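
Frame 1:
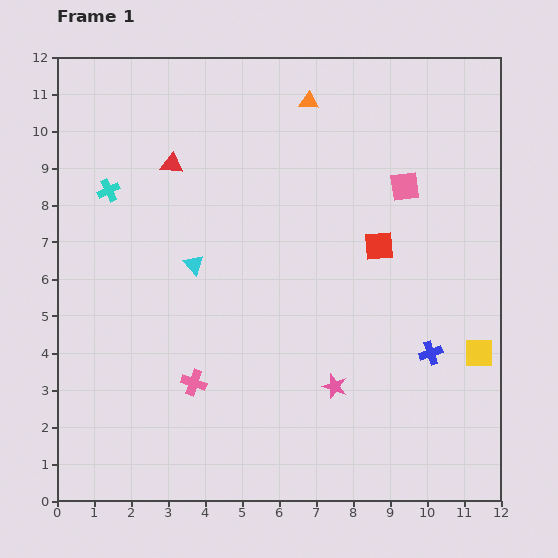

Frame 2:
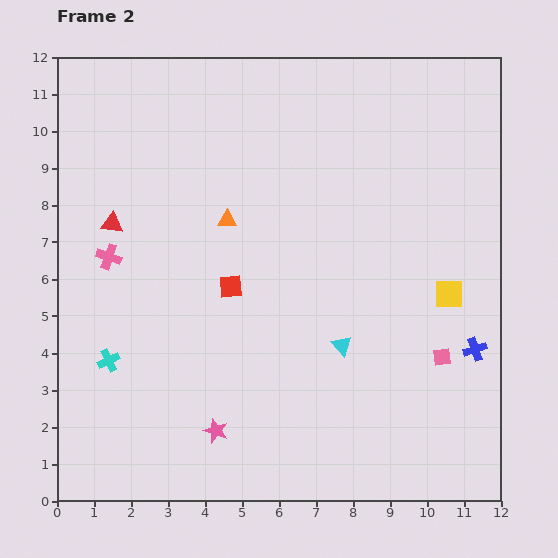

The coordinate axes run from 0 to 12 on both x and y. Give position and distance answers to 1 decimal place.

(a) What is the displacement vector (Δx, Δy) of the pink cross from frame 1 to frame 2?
(-2.3, 3.4)

The pink cross was at (3.7, 3.2) in frame 1 and (1.4, 6.6) in frame 2.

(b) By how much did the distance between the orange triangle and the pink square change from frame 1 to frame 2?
+3.4

Distance in frame 1: 3.5. Distance in frame 2: 6.9.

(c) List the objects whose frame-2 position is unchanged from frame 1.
none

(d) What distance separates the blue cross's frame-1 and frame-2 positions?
1.2

The blue cross moved from (10.1, 4.0) to (11.3, 4.1), a distance of √(1.2² + 0.1²) ≈ 1.2.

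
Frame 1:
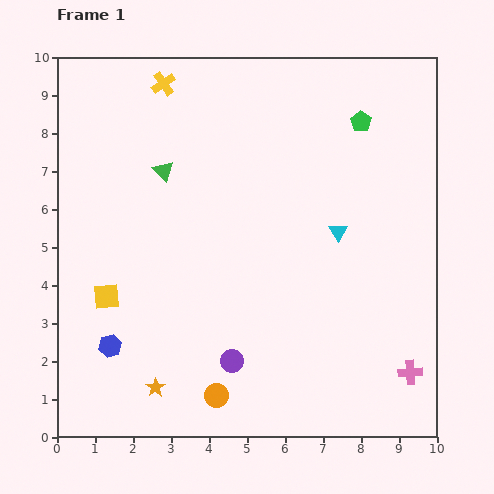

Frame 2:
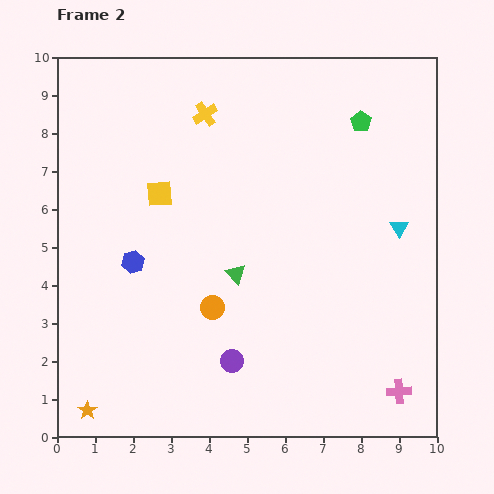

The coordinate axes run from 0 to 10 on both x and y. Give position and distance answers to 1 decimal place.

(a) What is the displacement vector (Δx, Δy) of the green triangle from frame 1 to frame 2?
(1.9, -2.7)

The green triangle was at (2.8, 7.0) in frame 1 and (4.7, 4.3) in frame 2.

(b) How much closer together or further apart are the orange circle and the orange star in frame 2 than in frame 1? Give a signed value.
+2.7

Distance in frame 1: 1.6. Distance in frame 2: 4.3.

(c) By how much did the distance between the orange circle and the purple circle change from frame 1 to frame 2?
+0.5

Distance in frame 1: 1.0. Distance in frame 2: 1.5.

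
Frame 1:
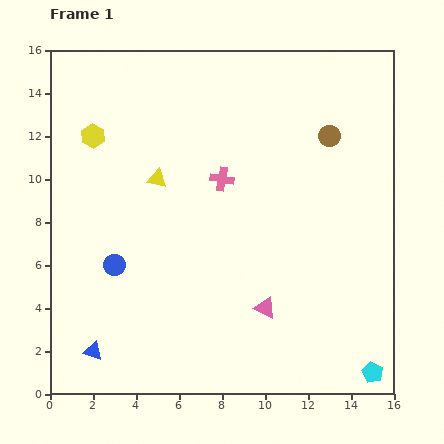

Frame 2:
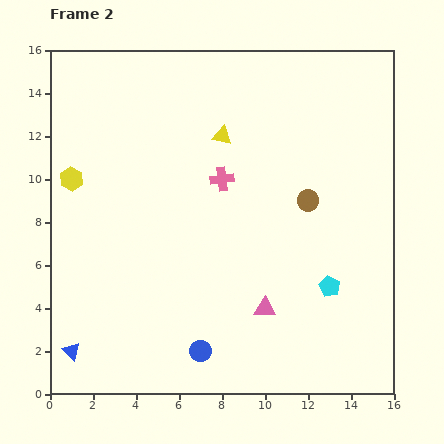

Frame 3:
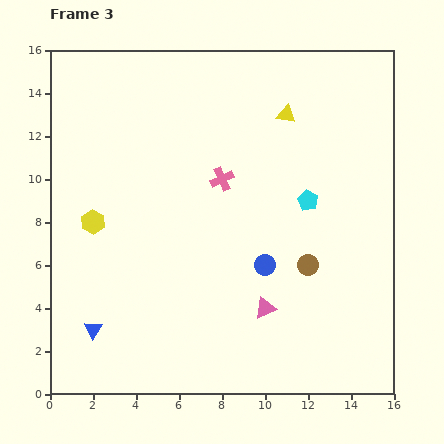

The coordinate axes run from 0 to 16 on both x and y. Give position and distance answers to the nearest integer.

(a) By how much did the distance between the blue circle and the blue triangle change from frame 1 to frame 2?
+2

Distance in frame 1: 4. Distance in frame 2: 6.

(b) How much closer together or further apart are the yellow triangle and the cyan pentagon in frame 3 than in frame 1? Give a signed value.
-9

Distance in frame 1: 13. Distance in frame 3: 4.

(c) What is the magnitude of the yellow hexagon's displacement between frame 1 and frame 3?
4

The yellow hexagon moved from (2, 12) to (2, 8), a distance of √(0² + 4²) ≈ 4.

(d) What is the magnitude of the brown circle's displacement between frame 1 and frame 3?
6

The brown circle moved from (13, 12) to (12, 6), a distance of √(1² + 6²) ≈ 6.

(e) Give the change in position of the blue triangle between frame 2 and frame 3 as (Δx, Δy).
(1, 1)

The blue triangle was at (1, 2) in frame 2 and (2, 3) in frame 3.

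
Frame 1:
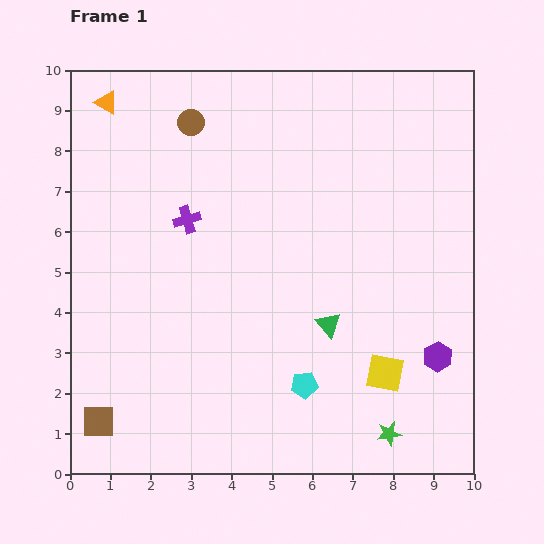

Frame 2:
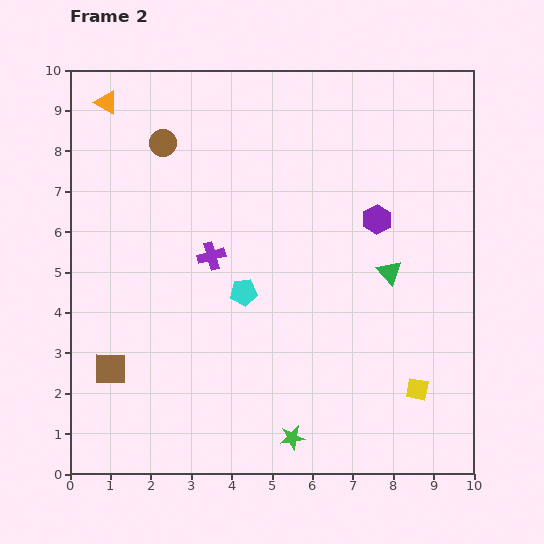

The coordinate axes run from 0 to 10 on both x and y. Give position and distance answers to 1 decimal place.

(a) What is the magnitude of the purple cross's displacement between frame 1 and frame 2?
1.1

The purple cross moved from (2.9, 6.3) to (3.5, 5.4), a distance of √(0.6² + 0.9²) ≈ 1.1.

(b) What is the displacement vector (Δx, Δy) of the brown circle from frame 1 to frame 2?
(-0.7, -0.5)

The brown circle was at (3.0, 8.7) in frame 1 and (2.3, 8.2) in frame 2.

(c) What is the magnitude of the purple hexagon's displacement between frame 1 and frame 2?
3.7

The purple hexagon moved from (9.1, 2.9) to (7.6, 6.3), a distance of √(1.5² + 3.4²) ≈ 3.7.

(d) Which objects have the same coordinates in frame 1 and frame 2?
the orange triangle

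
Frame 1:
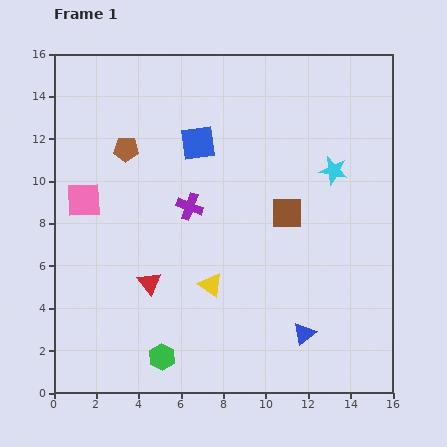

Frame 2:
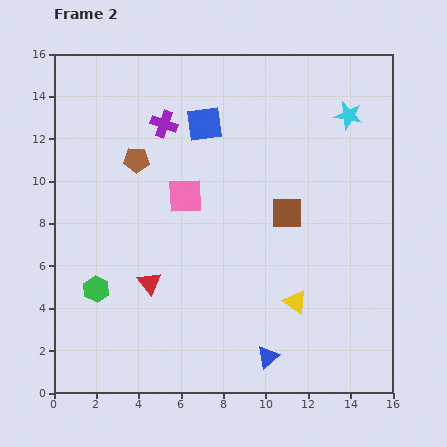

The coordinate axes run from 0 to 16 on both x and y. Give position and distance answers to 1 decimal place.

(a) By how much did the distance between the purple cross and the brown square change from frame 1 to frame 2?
+2.6

Distance in frame 1: 4.6. Distance in frame 2: 7.2.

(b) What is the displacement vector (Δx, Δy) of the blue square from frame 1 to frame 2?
(0.3, 0.9)

The blue square was at (6.8, 11.8) in frame 1 and (7.1, 12.7) in frame 2.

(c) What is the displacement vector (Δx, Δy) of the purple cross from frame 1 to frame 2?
(-1.2, 3.9)

The purple cross was at (6.4, 8.8) in frame 1 and (5.2, 12.7) in frame 2.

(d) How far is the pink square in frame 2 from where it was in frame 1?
4.8

The pink square moved from (1.4, 9.1) to (6.2, 9.3), a distance of √(4.8² + 0.2²) ≈ 4.8.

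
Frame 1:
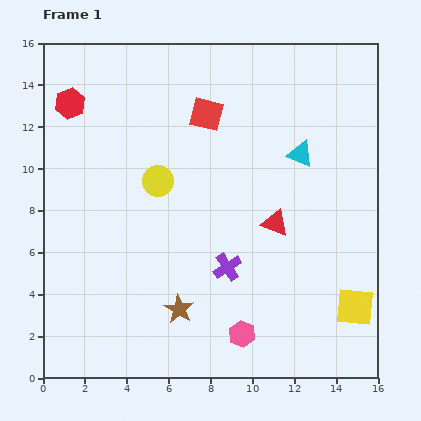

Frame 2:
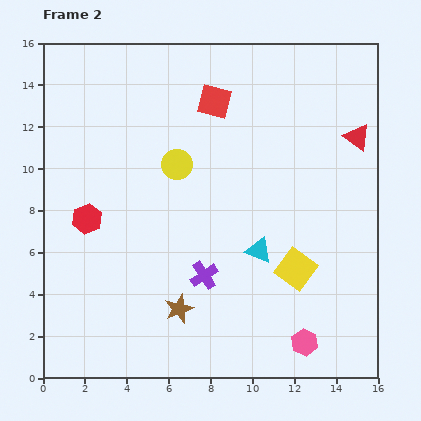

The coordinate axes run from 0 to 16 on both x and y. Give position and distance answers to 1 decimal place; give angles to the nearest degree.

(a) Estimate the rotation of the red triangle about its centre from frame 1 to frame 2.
17° clockwise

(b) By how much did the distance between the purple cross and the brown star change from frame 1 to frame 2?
-1.0

Distance in frame 1: 3.0. Distance in frame 2: 2.0.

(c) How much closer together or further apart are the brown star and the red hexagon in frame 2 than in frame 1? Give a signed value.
-4.9

Distance in frame 1: 11.1. Distance in frame 2: 6.2.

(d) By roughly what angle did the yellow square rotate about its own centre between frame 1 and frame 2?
30° clockwise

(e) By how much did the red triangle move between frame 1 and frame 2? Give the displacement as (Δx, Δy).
(3.9, 4.1)

The red triangle was at (11.1, 7.4) in frame 1 and (15.0, 11.5) in frame 2.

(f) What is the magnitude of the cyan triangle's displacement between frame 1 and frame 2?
5.0

The cyan triangle moved from (12.3, 10.7) to (10.3, 6.1), a distance of √(2.0² + 4.6²) ≈ 5.0.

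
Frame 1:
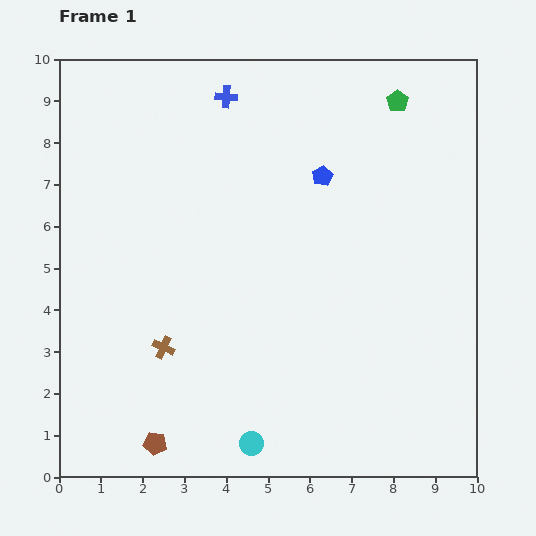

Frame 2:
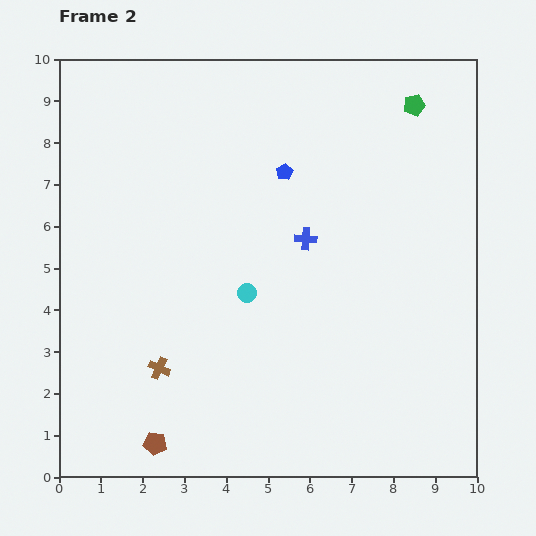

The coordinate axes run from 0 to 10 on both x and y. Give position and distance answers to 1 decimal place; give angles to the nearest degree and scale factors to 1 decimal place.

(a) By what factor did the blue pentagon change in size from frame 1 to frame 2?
0.8×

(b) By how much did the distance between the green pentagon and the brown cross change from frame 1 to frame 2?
+0.7

Distance in frame 1: 8.1. Distance in frame 2: 8.8.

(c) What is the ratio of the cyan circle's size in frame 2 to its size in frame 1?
0.8×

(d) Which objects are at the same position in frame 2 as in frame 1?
the brown pentagon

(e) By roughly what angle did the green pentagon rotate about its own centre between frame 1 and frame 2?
20° clockwise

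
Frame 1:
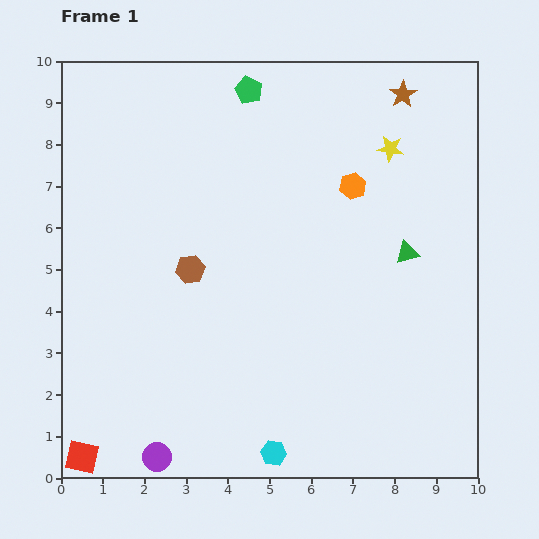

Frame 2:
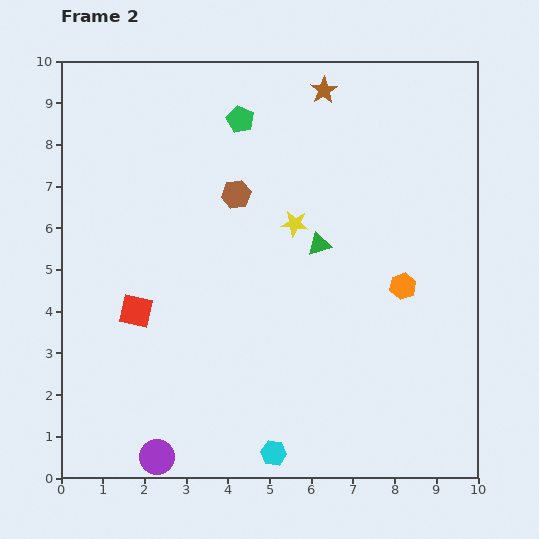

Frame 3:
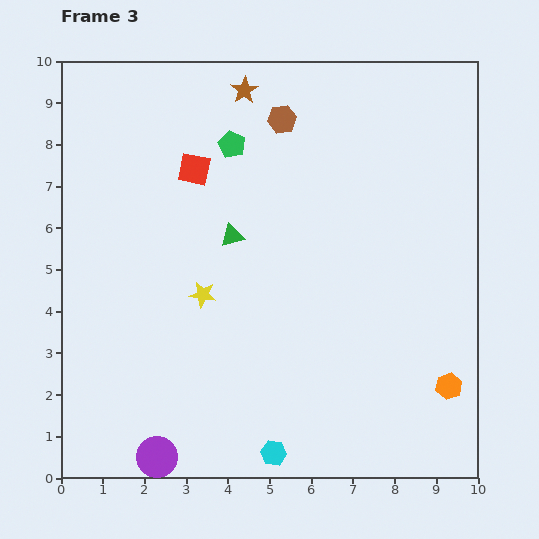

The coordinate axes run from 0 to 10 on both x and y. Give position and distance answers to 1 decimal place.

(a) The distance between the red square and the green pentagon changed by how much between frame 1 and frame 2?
-4.5

Distance in frame 1: 9.7. Distance in frame 2: 5.2.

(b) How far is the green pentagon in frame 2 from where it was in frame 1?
0.7

The green pentagon moved from (4.5, 9.3) to (4.3, 8.6), a distance of √(0.2² + 0.7²) ≈ 0.7.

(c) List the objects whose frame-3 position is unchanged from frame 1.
the cyan hexagon, the purple circle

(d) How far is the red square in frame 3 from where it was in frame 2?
3.7

The red square moved from (1.8, 4.0) to (3.2, 7.4), a distance of √(1.4² + 3.4²) ≈ 3.7.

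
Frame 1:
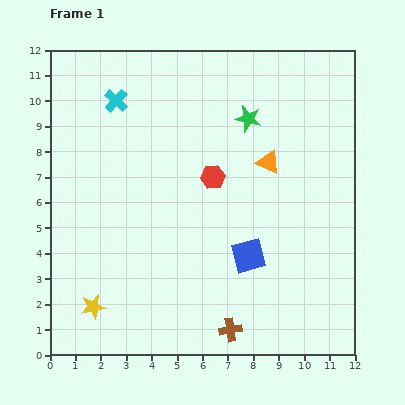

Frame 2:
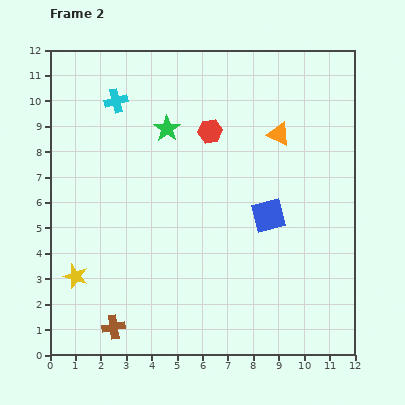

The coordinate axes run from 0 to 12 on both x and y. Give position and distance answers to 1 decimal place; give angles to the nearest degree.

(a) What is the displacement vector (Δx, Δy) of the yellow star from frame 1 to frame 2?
(-0.7, 1.2)

The yellow star was at (1.7, 1.9) in frame 1 and (1.0, 3.1) in frame 2.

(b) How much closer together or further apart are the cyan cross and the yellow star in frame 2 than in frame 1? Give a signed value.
-1.0

Distance in frame 1: 8.1. Distance in frame 2: 7.1.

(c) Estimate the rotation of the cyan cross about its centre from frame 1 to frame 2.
32° clockwise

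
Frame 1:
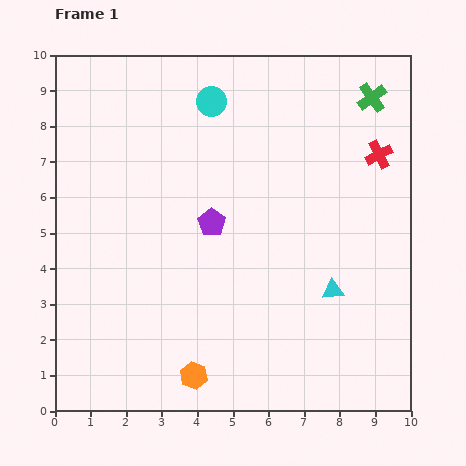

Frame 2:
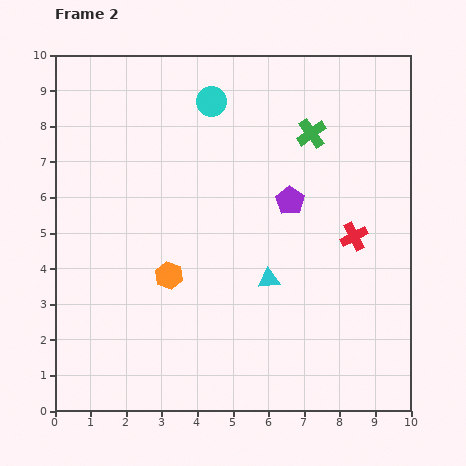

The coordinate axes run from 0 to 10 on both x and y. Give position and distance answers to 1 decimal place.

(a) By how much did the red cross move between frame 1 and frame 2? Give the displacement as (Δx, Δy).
(-0.7, -2.3)

The red cross was at (9.1, 7.2) in frame 1 and (8.4, 4.9) in frame 2.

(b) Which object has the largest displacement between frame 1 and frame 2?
the orange hexagon

(moved 2.9; next 2.4)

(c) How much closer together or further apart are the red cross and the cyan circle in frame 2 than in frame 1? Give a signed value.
+0.6

Distance in frame 1: 4.9. Distance in frame 2: 5.5.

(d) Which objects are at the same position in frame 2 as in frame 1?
the cyan circle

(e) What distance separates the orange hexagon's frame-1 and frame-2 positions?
2.9

The orange hexagon moved from (3.9, 1.0) to (3.2, 3.8), a distance of √(0.7² + 2.8²) ≈ 2.9.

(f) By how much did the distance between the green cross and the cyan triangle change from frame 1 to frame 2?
-1.2

Distance in frame 1: 5.5. Distance in frame 2: 4.3.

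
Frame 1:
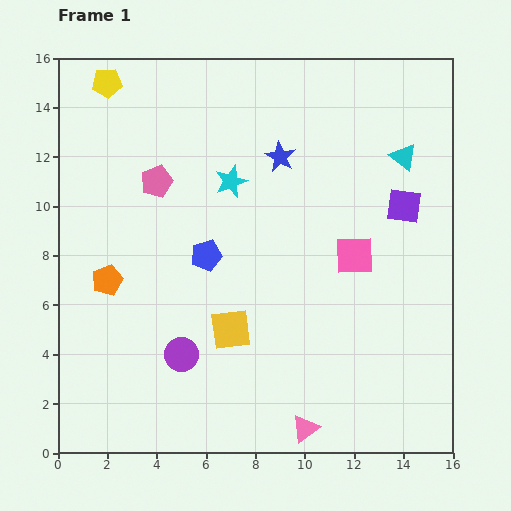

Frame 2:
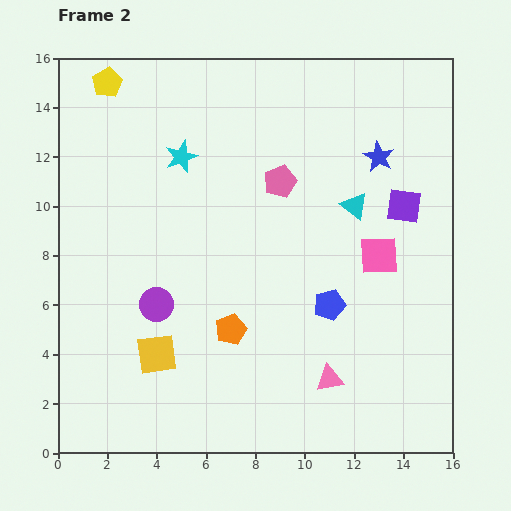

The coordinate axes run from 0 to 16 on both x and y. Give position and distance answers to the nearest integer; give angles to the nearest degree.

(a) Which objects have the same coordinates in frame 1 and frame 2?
the purple square, the yellow pentagon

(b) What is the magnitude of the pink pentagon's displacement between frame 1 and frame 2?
5

The pink pentagon moved from (4, 11) to (9, 11), a distance of √(5² + 0²) ≈ 5.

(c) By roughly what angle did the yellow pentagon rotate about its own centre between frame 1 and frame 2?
24° counter-clockwise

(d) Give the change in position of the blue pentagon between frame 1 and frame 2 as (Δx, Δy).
(5, -2)

The blue pentagon was at (6, 8) in frame 1 and (11, 6) in frame 2.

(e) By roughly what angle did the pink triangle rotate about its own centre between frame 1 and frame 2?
25° clockwise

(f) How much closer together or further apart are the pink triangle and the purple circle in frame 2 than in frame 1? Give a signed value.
+2

Distance in frame 1: 6. Distance in frame 2: 8.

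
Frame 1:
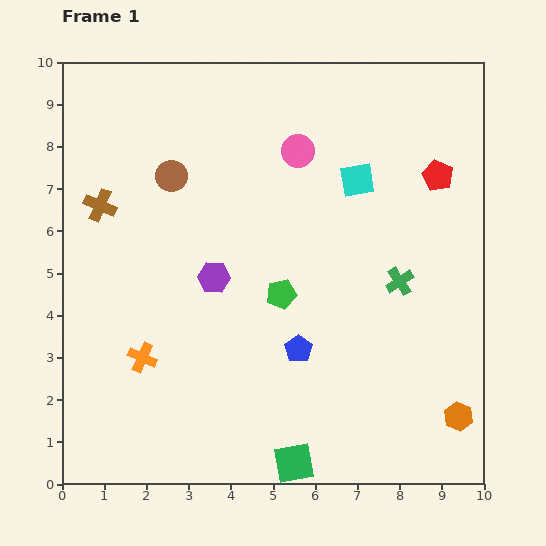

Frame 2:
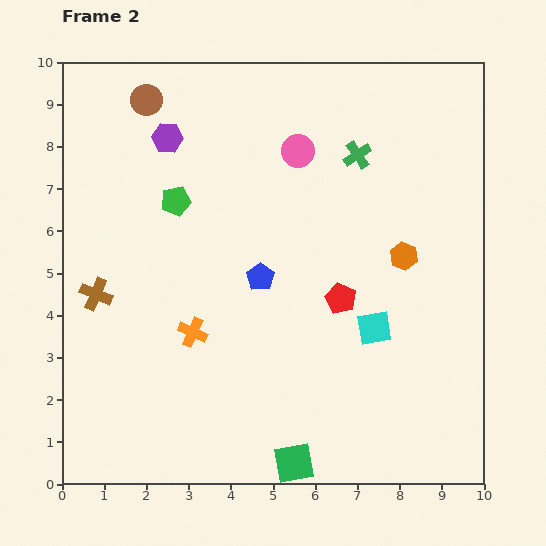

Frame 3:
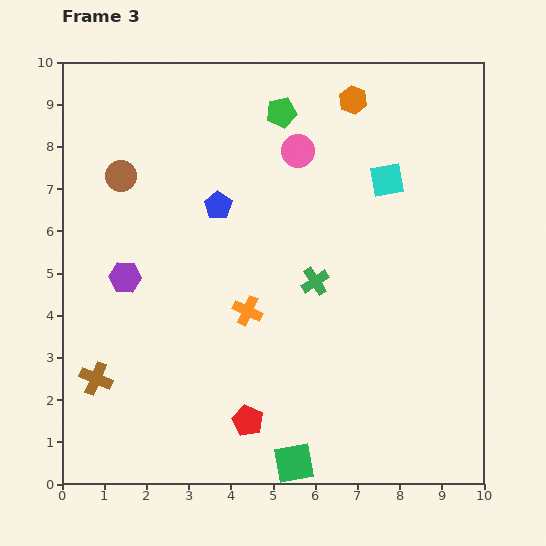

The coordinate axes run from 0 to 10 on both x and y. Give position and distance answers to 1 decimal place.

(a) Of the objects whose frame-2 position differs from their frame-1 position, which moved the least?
the orange cross

(moved 1.3)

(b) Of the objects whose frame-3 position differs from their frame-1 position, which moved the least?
the cyan square

(moved 0.7)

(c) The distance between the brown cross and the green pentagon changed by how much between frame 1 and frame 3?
+2.9

Distance in frame 1: 4.8. Distance in frame 3: 7.7.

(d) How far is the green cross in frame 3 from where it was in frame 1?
2.0

The green cross moved from (8.0, 4.8) to (6.0, 4.8), a distance of √(2.0² + 0.0²) ≈ 2.0.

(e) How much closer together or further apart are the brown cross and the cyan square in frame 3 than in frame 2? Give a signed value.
+1.7

Distance in frame 2: 6.6. Distance in frame 3: 8.3.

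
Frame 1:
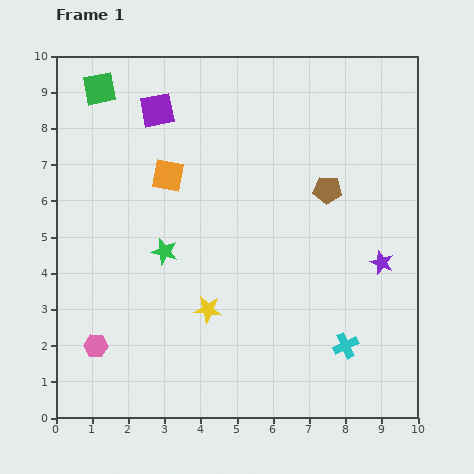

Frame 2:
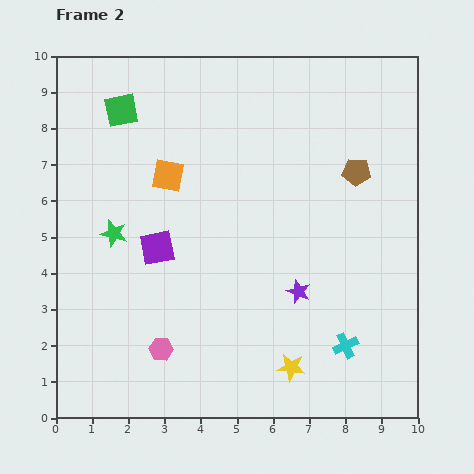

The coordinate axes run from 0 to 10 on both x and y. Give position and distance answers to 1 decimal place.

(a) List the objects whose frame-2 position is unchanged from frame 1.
the cyan cross, the orange square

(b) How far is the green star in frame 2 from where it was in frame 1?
1.5

The green star moved from (3.0, 4.6) to (1.6, 5.1), a distance of √(1.4² + 0.5²) ≈ 1.5.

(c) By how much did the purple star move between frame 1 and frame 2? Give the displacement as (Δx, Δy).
(-2.3, -0.8)

The purple star was at (9.0, 4.3) in frame 1 and (6.7, 3.5) in frame 2.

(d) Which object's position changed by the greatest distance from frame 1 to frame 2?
the purple square

(moved 3.8; next 2.8)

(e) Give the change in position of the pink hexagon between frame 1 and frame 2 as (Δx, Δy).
(1.8, -0.1)

The pink hexagon was at (1.1, 2.0) in frame 1 and (2.9, 1.9) in frame 2.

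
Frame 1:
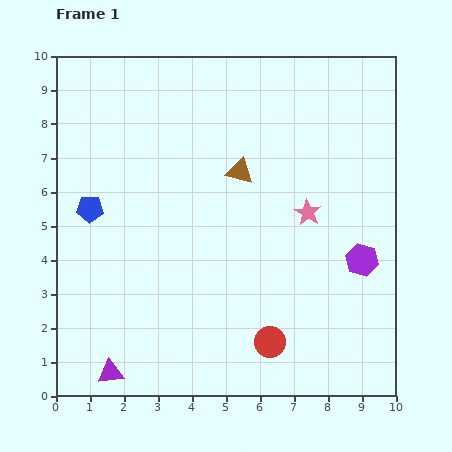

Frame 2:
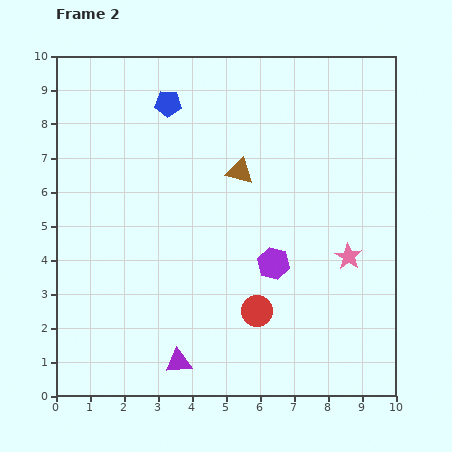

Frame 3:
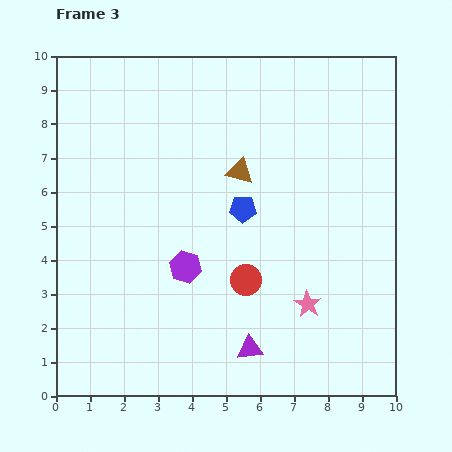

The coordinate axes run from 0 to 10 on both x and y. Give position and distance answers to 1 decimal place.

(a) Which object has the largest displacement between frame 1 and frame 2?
the blue pentagon

(moved 3.9; next 2.6)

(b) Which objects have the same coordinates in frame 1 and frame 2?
the brown triangle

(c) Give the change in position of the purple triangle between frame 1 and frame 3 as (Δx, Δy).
(4.1, 0.7)

The purple triangle was at (1.6, 0.7) in frame 1 and (5.7, 1.4) in frame 3.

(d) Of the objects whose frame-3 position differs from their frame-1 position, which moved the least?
the red circle

(moved 1.9)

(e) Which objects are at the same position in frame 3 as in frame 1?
the brown triangle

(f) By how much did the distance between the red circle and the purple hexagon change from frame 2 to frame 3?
+0.3

Distance in frame 2: 1.5. Distance in frame 3: 1.8.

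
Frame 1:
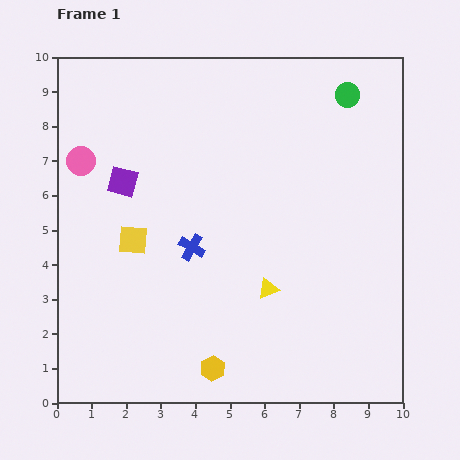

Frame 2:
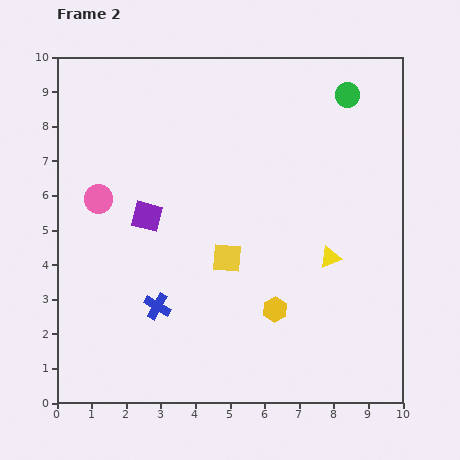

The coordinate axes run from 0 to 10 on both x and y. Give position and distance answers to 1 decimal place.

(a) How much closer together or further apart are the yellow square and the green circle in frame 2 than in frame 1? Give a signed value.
-1.6

Distance in frame 1: 7.5. Distance in frame 2: 5.9.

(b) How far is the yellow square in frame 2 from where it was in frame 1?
2.7

The yellow square moved from (2.2, 4.7) to (4.9, 4.2), a distance of √(2.7² + 0.5²) ≈ 2.7.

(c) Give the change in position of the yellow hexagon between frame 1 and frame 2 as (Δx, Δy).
(1.8, 1.7)

The yellow hexagon was at (4.5, 1.0) in frame 1 and (6.3, 2.7) in frame 2.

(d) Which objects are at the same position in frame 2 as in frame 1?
the green circle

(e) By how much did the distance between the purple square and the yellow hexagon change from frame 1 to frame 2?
-1.4

Distance in frame 1: 6.0. Distance in frame 2: 4.6.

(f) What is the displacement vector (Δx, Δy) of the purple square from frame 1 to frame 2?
(0.7, -1.0)

The purple square was at (1.9, 6.4) in frame 1 and (2.6, 5.4) in frame 2.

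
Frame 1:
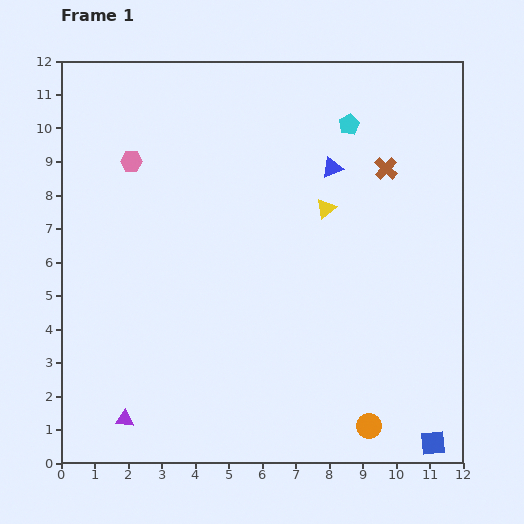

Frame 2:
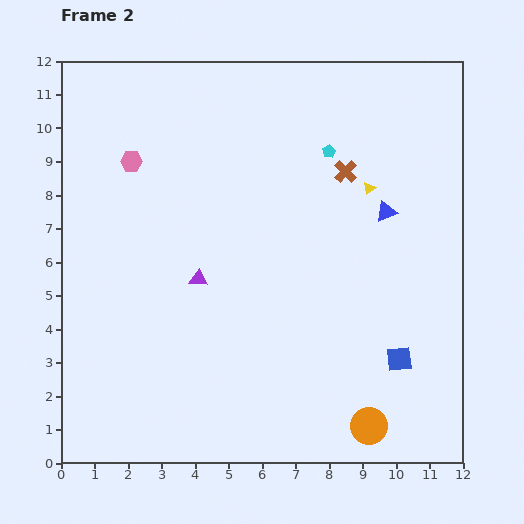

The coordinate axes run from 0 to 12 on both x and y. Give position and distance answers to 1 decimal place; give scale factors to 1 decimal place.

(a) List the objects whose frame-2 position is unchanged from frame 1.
the pink hexagon, the orange circle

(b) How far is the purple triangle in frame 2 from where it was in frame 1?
4.7

The purple triangle moved from (1.9, 1.3) to (4.1, 5.5), a distance of √(2.2² + 4.2²) ≈ 4.7.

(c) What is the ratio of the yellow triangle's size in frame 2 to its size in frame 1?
0.6×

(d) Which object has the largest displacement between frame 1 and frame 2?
the purple triangle

(moved 4.7; next 2.7)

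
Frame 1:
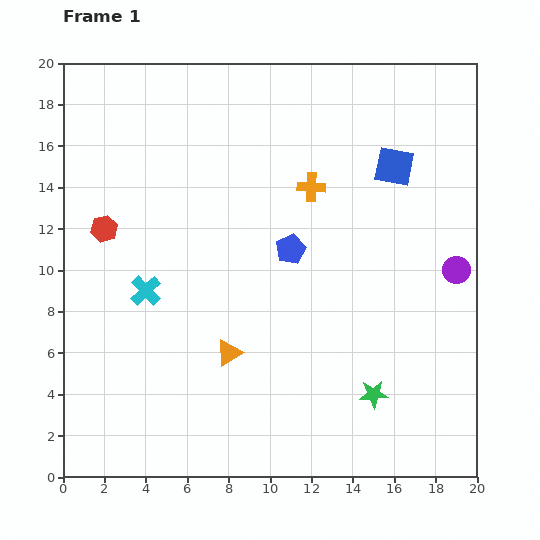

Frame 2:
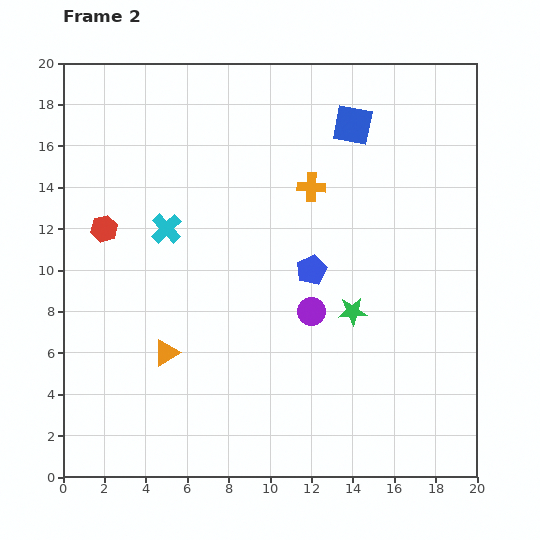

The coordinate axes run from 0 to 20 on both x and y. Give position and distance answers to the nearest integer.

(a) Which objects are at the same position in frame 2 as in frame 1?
the orange cross, the red hexagon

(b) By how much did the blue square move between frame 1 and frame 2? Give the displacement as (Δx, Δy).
(-2, 2)

The blue square was at (16, 15) in frame 1 and (14, 17) in frame 2.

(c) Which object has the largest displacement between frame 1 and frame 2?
the purple circle

(moved 7; next 4)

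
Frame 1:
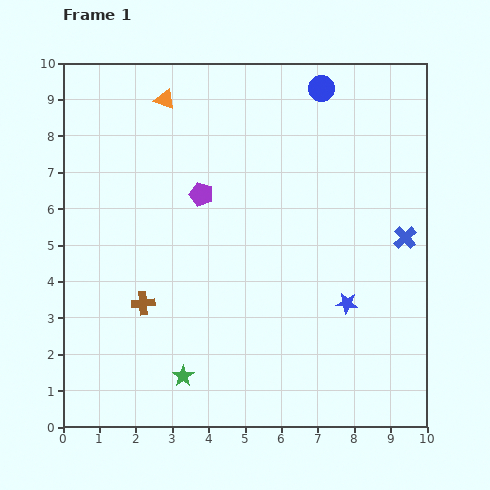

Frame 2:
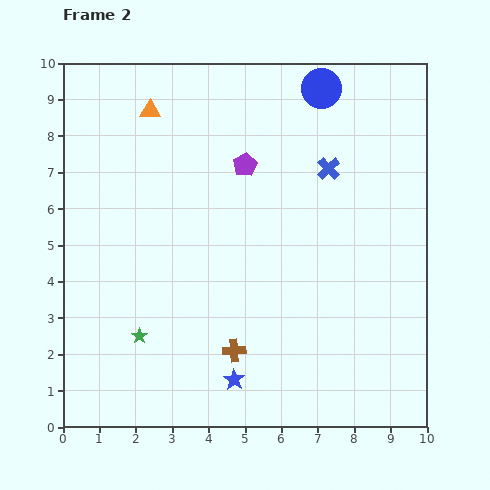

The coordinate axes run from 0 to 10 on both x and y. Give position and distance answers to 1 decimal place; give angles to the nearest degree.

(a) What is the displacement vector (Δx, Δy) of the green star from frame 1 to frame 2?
(-1.2, 1.1)

The green star was at (3.3, 1.4) in frame 1 and (2.1, 2.5) in frame 2.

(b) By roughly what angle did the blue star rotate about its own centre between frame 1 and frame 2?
28° clockwise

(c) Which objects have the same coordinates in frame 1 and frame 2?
the blue circle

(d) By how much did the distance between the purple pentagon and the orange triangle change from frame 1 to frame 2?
+0.2

Distance in frame 1: 2.8. Distance in frame 2: 3.0.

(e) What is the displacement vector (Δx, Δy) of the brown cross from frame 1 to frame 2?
(2.5, -1.3)

The brown cross was at (2.2, 3.4) in frame 1 and (4.7, 2.1) in frame 2.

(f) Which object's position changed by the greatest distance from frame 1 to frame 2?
the blue star

(moved 3.7; next 2.8)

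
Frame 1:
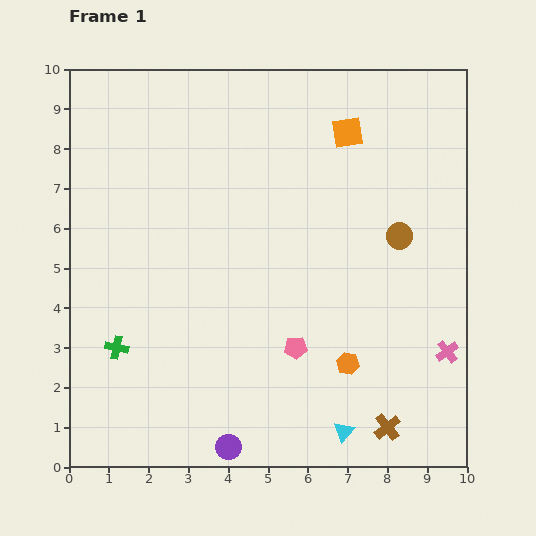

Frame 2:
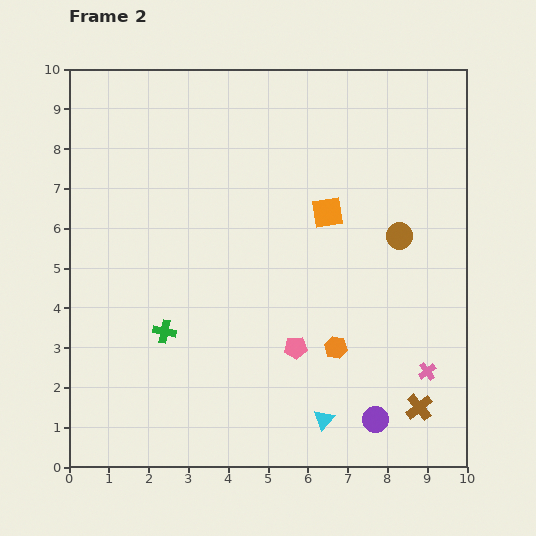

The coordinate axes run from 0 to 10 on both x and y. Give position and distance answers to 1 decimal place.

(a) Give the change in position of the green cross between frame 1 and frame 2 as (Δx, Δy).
(1.2, 0.4)

The green cross was at (1.2, 3.0) in frame 1 and (2.4, 3.4) in frame 2.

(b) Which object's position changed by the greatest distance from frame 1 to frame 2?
the purple circle

(moved 3.8; next 2.1)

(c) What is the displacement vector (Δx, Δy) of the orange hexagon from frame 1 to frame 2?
(-0.3, 0.4)

The orange hexagon was at (7.0, 2.6) in frame 1 and (6.7, 3.0) in frame 2.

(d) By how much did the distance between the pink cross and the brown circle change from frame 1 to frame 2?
+0.4

Distance in frame 1: 3.1. Distance in frame 2: 3.5.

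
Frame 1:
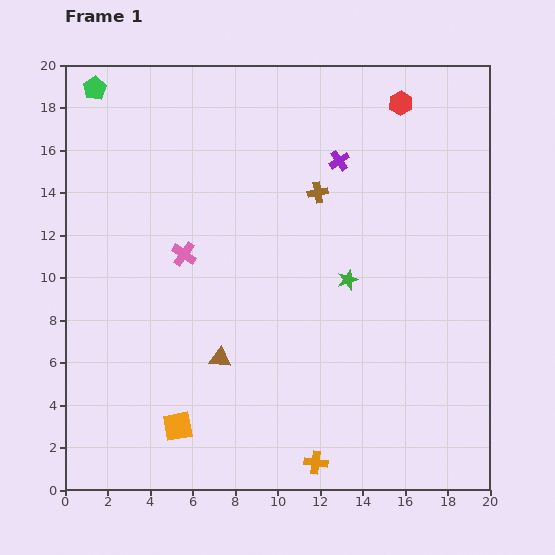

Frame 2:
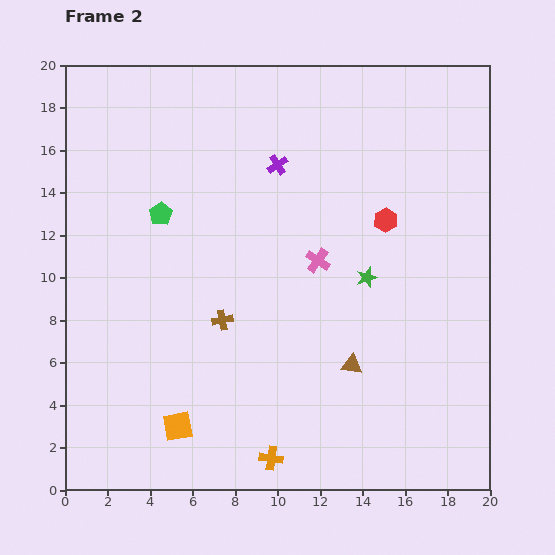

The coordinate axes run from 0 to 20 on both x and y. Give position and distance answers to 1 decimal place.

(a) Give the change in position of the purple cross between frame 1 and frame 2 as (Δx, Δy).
(-2.9, -0.2)

The purple cross was at (12.9, 15.5) in frame 1 and (10.0, 15.3) in frame 2.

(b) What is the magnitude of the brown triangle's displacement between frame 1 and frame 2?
6.2

The brown triangle moved from (7.3, 6.2) to (13.5, 5.9), a distance of √(6.2² + 0.3²) ≈ 6.2.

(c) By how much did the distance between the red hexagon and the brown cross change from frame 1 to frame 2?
+3.3

Distance in frame 1: 5.7. Distance in frame 2: 9.0.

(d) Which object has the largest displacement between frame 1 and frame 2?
the brown cross

(moved 7.5; next 6.7)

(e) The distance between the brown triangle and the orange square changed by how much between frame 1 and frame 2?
+4.9

Distance in frame 1: 3.8. Distance in frame 2: 8.7.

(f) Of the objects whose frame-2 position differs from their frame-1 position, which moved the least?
the green star

(moved 0.9)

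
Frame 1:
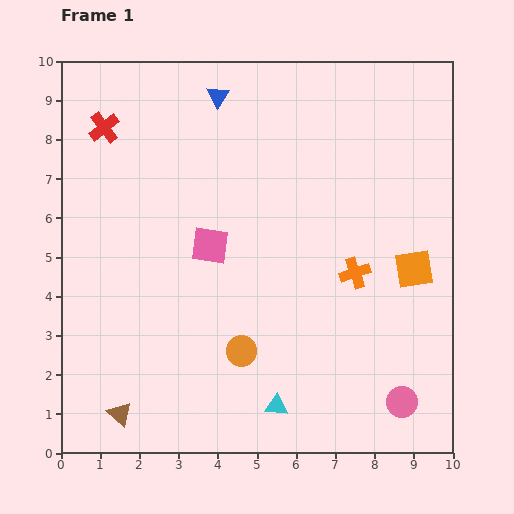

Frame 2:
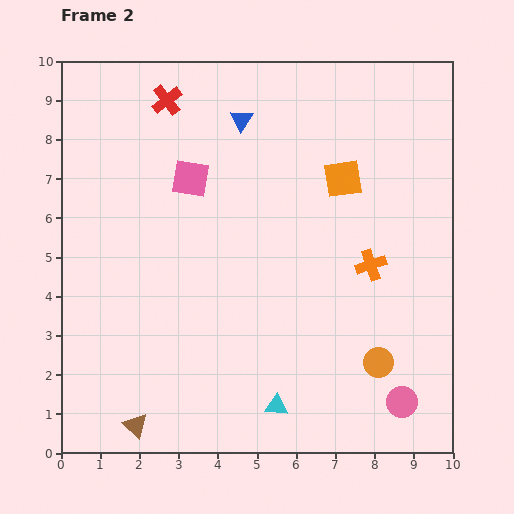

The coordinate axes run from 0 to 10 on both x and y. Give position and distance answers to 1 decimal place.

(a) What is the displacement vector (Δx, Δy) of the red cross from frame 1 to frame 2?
(1.6, 0.7)

The red cross was at (1.1, 8.3) in frame 1 and (2.7, 9.0) in frame 2.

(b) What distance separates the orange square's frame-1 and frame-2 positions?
2.9

The orange square moved from (9.0, 4.7) to (7.2, 7.0), a distance of √(1.8² + 2.3²) ≈ 2.9.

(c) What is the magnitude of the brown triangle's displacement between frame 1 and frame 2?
0.5

The brown triangle moved from (1.5, 1.0) to (1.9, 0.7), a distance of √(0.4² + 0.3²) ≈ 0.5.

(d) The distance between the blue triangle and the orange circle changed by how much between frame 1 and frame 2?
+0.6

Distance in frame 1: 6.5. Distance in frame 2: 7.1.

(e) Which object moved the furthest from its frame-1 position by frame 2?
the orange circle

(moved 3.5; next 2.9)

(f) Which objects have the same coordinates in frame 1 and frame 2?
the cyan triangle, the pink circle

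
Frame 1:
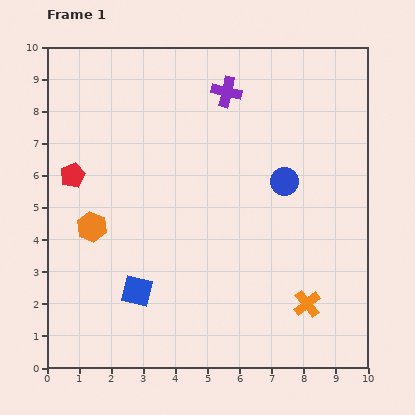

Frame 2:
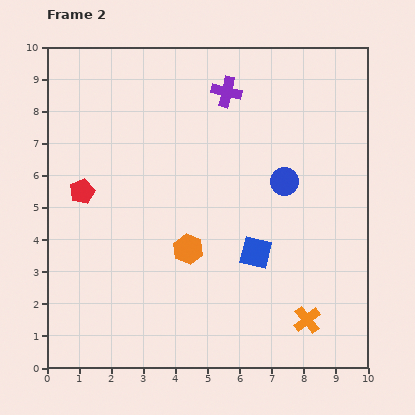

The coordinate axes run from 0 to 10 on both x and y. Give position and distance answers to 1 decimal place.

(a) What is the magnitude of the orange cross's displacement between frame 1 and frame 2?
0.5

The orange cross moved from (8.1, 2.0) to (8.1, 1.5), a distance of √(0.0² + 0.5²) ≈ 0.5.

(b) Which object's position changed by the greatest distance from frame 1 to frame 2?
the blue square

(moved 3.9; next 3.1)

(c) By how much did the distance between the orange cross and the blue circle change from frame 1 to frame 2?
+0.5

Distance in frame 1: 3.9. Distance in frame 2: 4.4.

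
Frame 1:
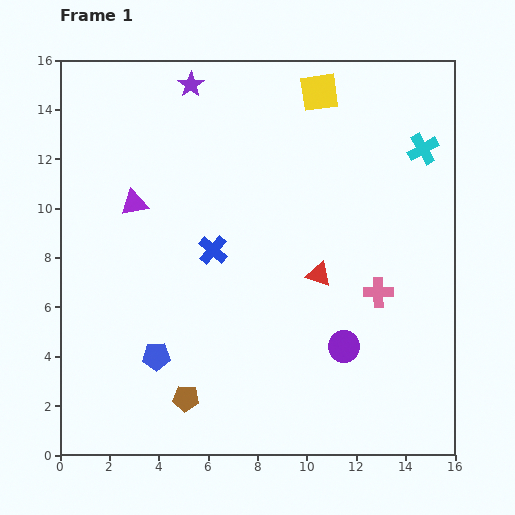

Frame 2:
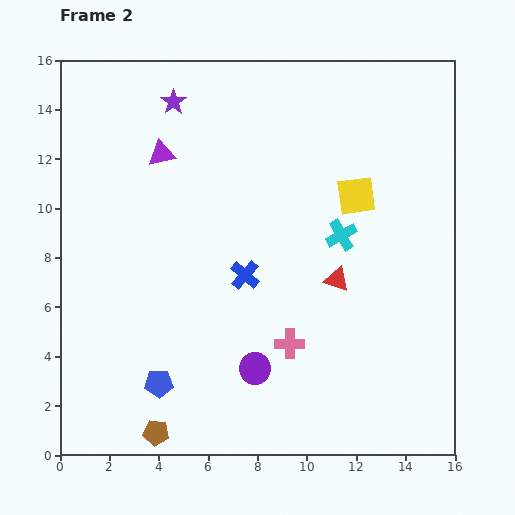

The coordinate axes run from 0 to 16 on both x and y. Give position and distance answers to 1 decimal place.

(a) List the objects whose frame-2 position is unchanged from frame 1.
none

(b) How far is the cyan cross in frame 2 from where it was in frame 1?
4.8

The cyan cross moved from (14.7, 12.4) to (11.4, 8.9), a distance of √(3.3² + 3.5²) ≈ 4.8.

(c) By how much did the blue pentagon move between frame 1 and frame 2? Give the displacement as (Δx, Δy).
(0.1, -1.1)

The blue pentagon was at (3.9, 4.0) in frame 1 and (4.0, 2.9) in frame 2.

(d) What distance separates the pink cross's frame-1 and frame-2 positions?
4.2

The pink cross moved from (12.9, 6.6) to (9.3, 4.5), a distance of √(3.6² + 2.1²) ≈ 4.2.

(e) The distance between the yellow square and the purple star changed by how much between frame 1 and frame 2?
+3.1

Distance in frame 1: 5.2. Distance in frame 2: 8.3.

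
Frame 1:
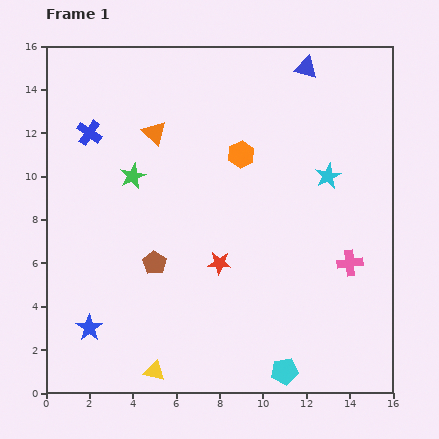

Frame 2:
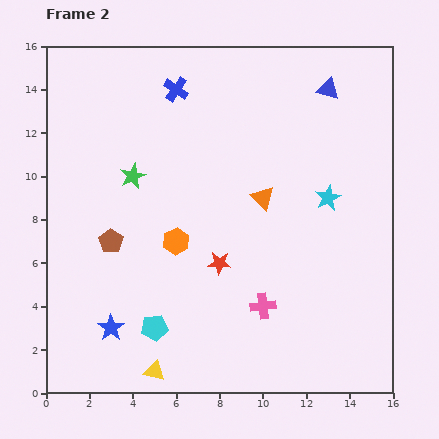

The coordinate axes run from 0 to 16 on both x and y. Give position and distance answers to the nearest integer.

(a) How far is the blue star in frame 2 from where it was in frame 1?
1

The blue star moved from (2, 3) to (3, 3), a distance of √(1² + 0²) ≈ 1.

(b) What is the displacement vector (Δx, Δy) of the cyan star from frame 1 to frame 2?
(0, -1)

The cyan star was at (13, 10) in frame 1 and (13, 9) in frame 2.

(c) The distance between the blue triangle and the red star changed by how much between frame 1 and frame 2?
-1

Distance in frame 1: 10. Distance in frame 2: 9.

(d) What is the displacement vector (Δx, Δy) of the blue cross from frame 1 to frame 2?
(4, 2)

The blue cross was at (2, 12) in frame 1 and (6, 14) in frame 2.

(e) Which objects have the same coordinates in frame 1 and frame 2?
the green star, the red star, the yellow triangle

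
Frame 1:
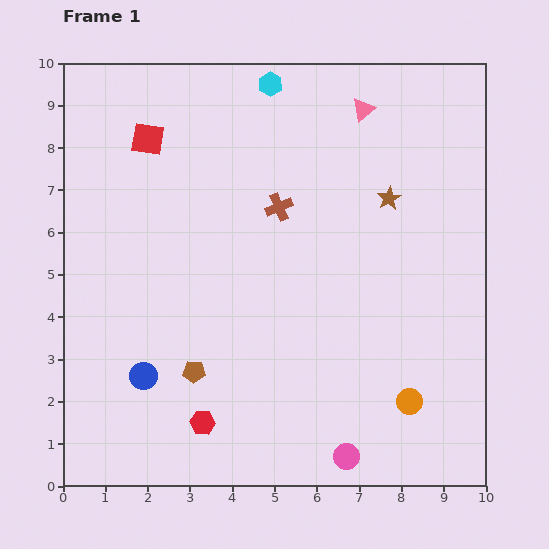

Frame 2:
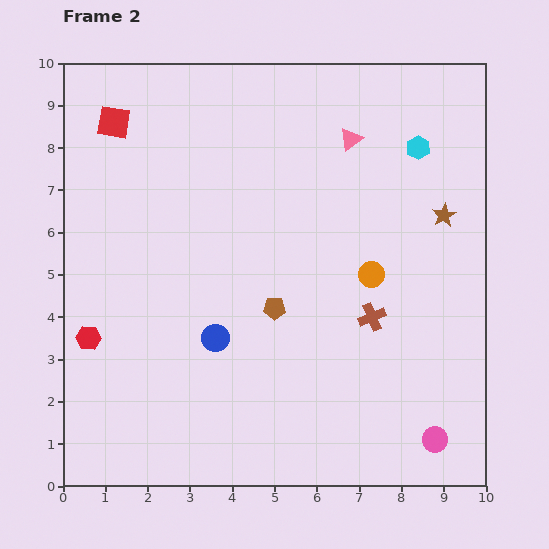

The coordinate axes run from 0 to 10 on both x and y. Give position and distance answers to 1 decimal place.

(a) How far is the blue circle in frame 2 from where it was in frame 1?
1.9

The blue circle moved from (1.9, 2.6) to (3.6, 3.5), a distance of √(1.7² + 0.9²) ≈ 1.9.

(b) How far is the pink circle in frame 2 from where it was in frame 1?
2.1

The pink circle moved from (6.7, 0.7) to (8.8, 1.1), a distance of √(2.1² + 0.4²) ≈ 2.1.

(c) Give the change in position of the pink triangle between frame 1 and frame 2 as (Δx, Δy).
(-0.3, -0.7)

The pink triangle was at (7.1, 8.9) in frame 1 and (6.8, 8.2) in frame 2.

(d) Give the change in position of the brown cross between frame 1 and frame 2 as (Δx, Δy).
(2.2, -2.6)

The brown cross was at (5.1, 6.6) in frame 1 and (7.3, 4.0) in frame 2.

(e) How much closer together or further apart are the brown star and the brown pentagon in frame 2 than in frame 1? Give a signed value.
-1.6

Distance in frame 1: 6.2. Distance in frame 2: 4.6.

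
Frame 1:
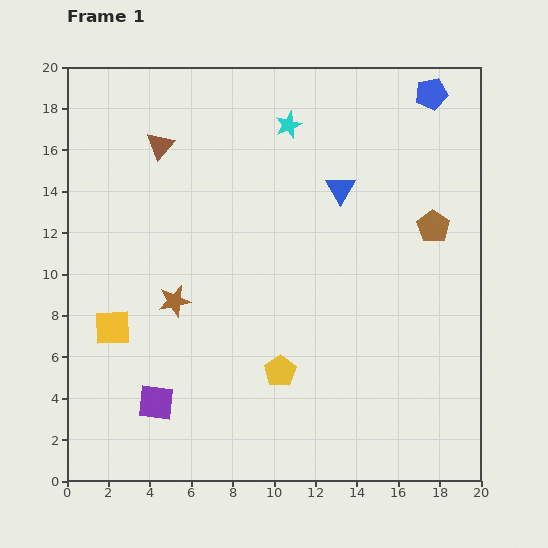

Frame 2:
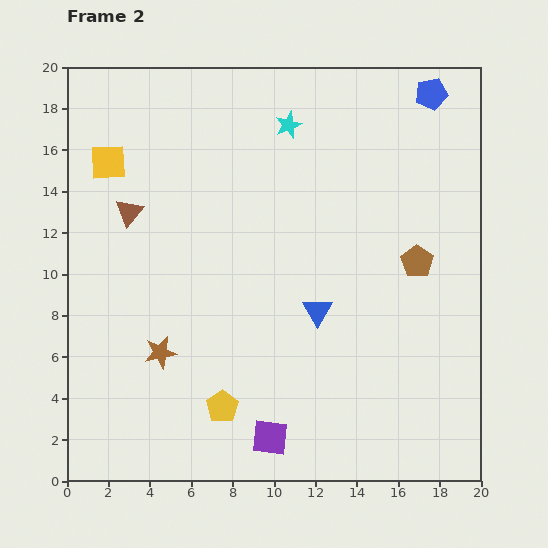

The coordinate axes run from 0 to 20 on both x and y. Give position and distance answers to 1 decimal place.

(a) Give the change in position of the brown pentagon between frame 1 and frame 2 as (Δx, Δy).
(-0.8, -1.7)

The brown pentagon was at (17.7, 12.3) in frame 1 and (16.9, 10.6) in frame 2.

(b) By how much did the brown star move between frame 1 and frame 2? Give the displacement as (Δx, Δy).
(-0.7, -2.5)

The brown star was at (5.2, 8.7) in frame 1 and (4.5, 6.2) in frame 2.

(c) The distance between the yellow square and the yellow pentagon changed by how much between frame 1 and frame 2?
+4.6

Distance in frame 1: 8.4. Distance in frame 2: 13.0.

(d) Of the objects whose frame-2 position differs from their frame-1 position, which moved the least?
the brown pentagon

(moved 1.9)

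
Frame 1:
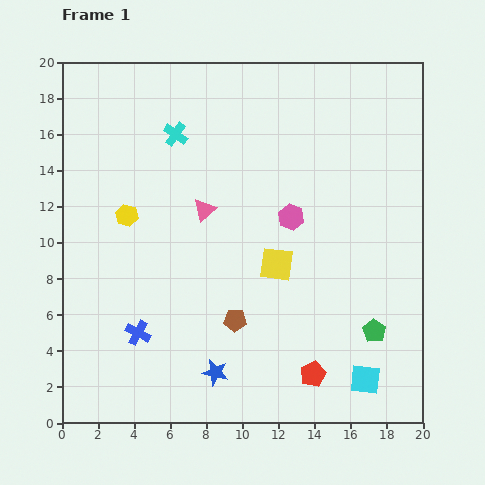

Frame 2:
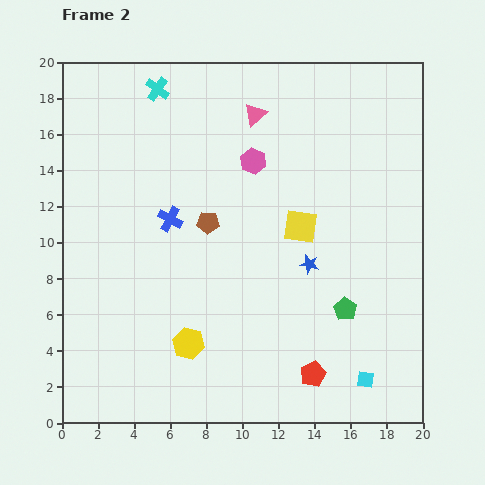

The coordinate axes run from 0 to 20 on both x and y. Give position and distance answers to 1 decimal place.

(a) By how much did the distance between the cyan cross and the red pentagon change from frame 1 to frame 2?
+2.7

Distance in frame 1: 15.3. Distance in frame 2: 18.0.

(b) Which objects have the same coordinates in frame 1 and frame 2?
the red pentagon, the cyan square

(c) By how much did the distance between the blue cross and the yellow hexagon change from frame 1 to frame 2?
+0.5

Distance in frame 1: 6.5. Distance in frame 2: 7.0.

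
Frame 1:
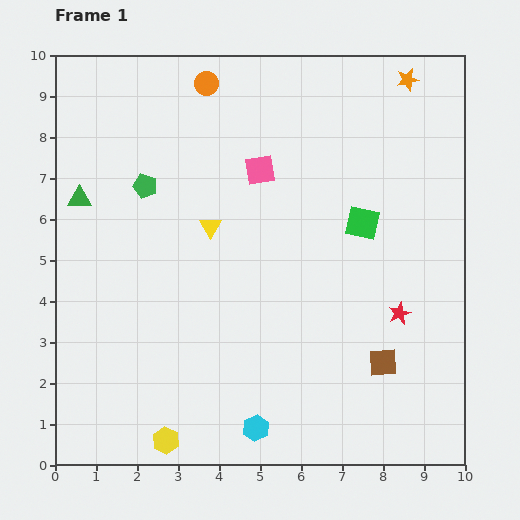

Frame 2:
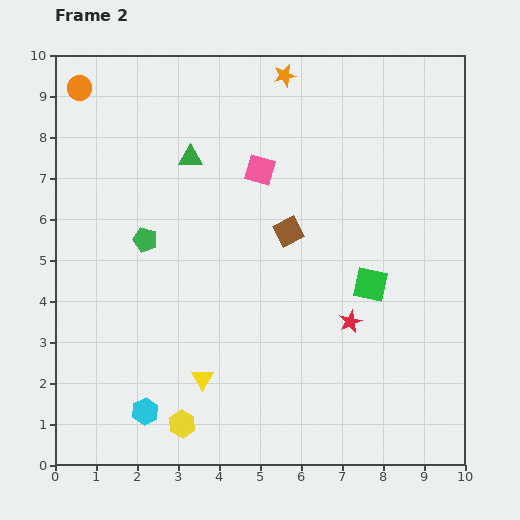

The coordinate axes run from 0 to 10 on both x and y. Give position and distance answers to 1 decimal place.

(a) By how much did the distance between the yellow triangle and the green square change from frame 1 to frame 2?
+1.0

Distance in frame 1: 3.7. Distance in frame 2: 4.7.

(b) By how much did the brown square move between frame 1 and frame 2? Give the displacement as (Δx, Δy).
(-2.3, 3.2)

The brown square was at (8.0, 2.5) in frame 1 and (5.7, 5.7) in frame 2.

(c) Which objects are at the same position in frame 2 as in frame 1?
the pink square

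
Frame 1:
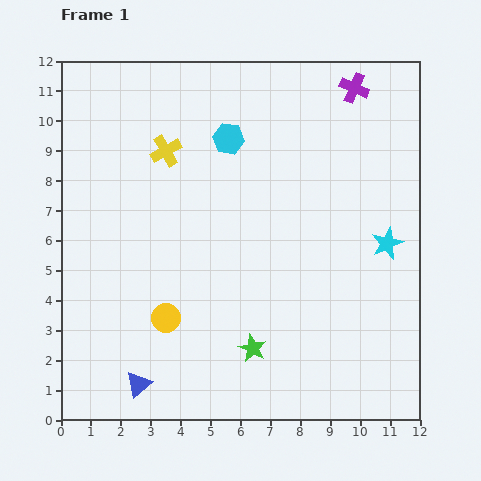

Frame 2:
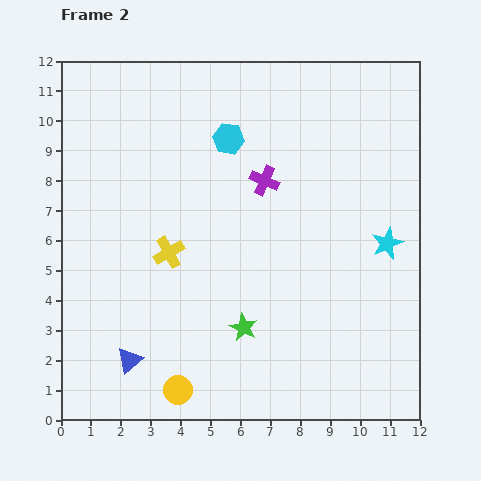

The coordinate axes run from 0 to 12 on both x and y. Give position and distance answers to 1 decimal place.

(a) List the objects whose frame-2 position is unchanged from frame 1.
the cyan star, the cyan hexagon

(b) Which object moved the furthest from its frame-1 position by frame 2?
the purple cross

(moved 4.3; next 3.4)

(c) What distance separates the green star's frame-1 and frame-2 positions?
0.8

The green star moved from (6.4, 2.4) to (6.1, 3.1), a distance of √(0.3² + 0.7²) ≈ 0.8.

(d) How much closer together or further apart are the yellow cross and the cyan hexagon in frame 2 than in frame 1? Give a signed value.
+2.2

Distance in frame 1: 2.1. Distance in frame 2: 4.3.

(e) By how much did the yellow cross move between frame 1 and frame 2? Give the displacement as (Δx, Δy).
(0.1, -3.4)

The yellow cross was at (3.5, 9.0) in frame 1 and (3.6, 5.6) in frame 2.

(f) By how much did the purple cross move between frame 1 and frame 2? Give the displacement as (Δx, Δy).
(-3.0, -3.1)

The purple cross was at (9.8, 11.1) in frame 1 and (6.8, 8.0) in frame 2.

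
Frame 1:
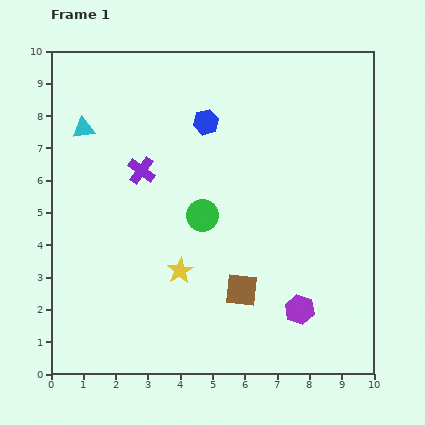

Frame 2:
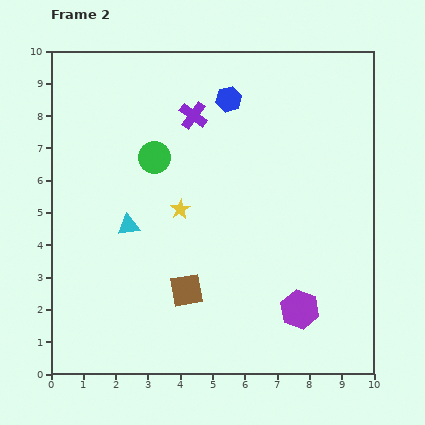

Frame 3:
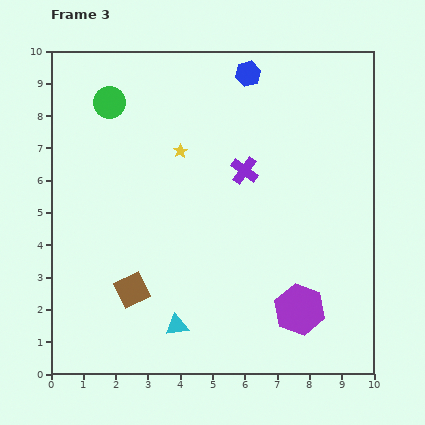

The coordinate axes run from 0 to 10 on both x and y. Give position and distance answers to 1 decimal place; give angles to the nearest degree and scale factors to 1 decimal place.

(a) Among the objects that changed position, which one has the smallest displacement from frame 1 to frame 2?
the blue hexagon

(moved 1.0)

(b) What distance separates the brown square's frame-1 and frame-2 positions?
1.7

The brown square moved from (5.9, 2.6) to (4.2, 2.6), a distance of √(1.7² + 0.0²) ≈ 1.7.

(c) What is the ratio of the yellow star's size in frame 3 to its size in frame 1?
0.6×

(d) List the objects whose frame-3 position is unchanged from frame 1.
the purple hexagon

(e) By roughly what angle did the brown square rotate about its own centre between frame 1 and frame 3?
31° counter-clockwise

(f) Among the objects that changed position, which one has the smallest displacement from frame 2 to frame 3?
the blue hexagon

(moved 1.0)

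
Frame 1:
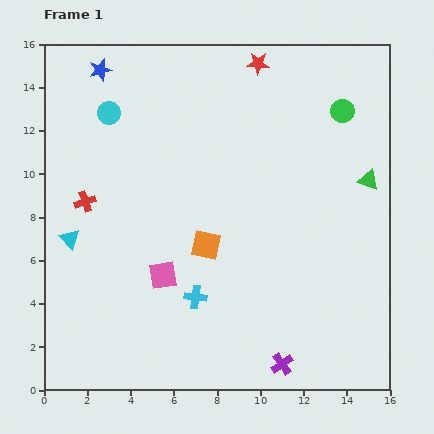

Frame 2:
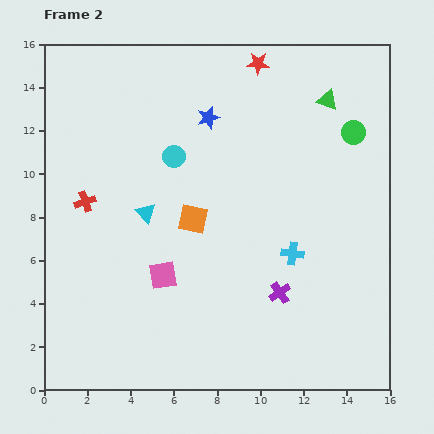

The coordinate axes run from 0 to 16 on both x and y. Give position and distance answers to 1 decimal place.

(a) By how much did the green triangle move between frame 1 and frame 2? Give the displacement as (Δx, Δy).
(-1.9, 3.7)

The green triangle was at (15.0, 9.7) in frame 1 and (13.1, 13.4) in frame 2.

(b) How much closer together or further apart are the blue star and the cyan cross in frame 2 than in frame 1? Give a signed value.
-4.0

Distance in frame 1: 11.4. Distance in frame 2: 7.4.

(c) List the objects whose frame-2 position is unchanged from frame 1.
the pink square, the red star, the red cross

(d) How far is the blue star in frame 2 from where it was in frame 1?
5.5

The blue star moved from (2.6, 14.8) to (7.6, 12.6), a distance of √(5.0² + 2.2²) ≈ 5.5.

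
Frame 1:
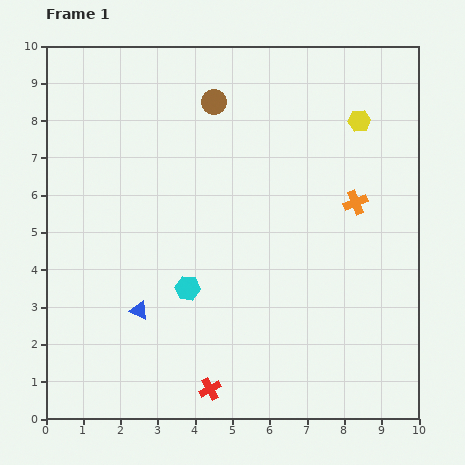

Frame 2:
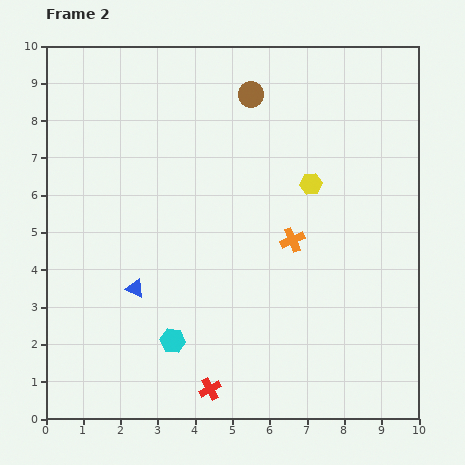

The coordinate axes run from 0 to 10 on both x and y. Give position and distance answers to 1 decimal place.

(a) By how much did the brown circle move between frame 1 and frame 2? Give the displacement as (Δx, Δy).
(1.0, 0.2)

The brown circle was at (4.5, 8.5) in frame 1 and (5.5, 8.7) in frame 2.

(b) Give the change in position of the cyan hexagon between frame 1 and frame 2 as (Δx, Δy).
(-0.4, -1.4)

The cyan hexagon was at (3.8, 3.5) in frame 1 and (3.4, 2.1) in frame 2.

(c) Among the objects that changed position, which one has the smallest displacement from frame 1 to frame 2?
the blue triangle

(moved 0.6)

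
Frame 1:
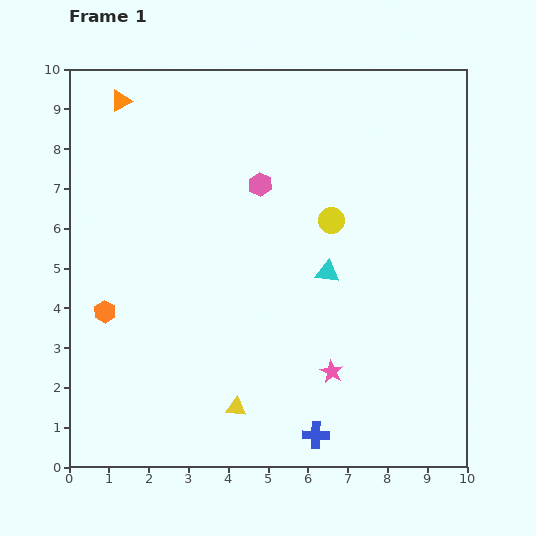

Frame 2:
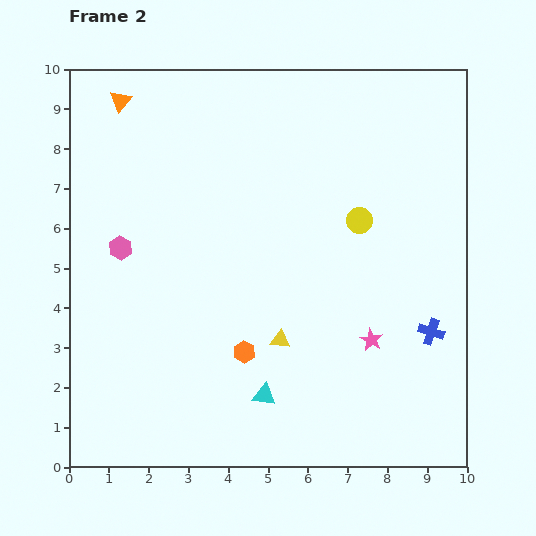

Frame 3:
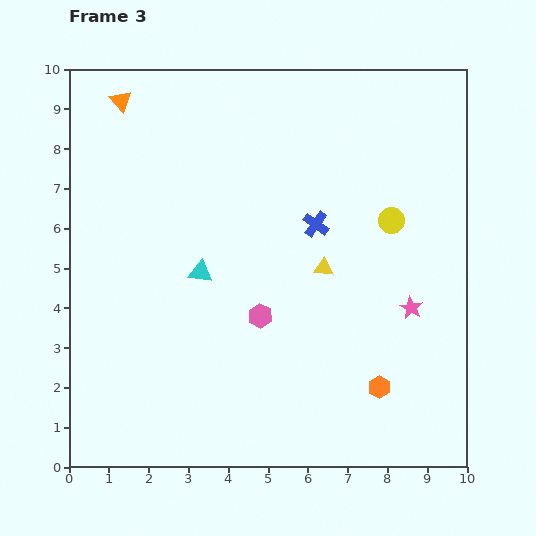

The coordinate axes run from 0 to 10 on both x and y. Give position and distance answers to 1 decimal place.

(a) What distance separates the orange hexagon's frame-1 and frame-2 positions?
3.6

The orange hexagon moved from (0.9, 3.9) to (4.4, 2.9), a distance of √(3.5² + 1.0²) ≈ 3.6.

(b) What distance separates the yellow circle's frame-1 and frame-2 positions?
0.7

The yellow circle moved from (6.6, 6.2) to (7.3, 6.2), a distance of √(0.7² + 0.0²) ≈ 0.7.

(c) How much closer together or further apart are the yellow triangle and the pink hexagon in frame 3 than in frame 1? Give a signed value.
-3.6

Distance in frame 1: 5.6. Distance in frame 3: 2.0.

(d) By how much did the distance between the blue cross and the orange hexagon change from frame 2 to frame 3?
-0.3

Distance in frame 2: 4.7. Distance in frame 3: 4.4.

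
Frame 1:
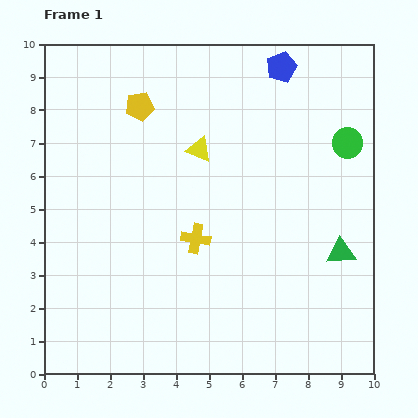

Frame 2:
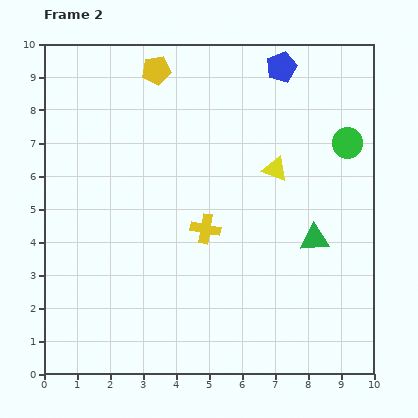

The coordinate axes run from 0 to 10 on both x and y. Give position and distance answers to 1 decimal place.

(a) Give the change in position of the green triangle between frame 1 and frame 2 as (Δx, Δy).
(-0.8, 0.4)

The green triangle was at (9.0, 3.7) in frame 1 and (8.2, 4.1) in frame 2.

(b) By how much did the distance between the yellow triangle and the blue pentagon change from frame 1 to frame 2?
-0.4

Distance in frame 1: 3.5. Distance in frame 2: 3.1.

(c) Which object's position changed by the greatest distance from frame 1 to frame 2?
the yellow triangle

(moved 2.4; next 1.2)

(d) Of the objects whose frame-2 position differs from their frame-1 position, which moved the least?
the yellow cross

(moved 0.4)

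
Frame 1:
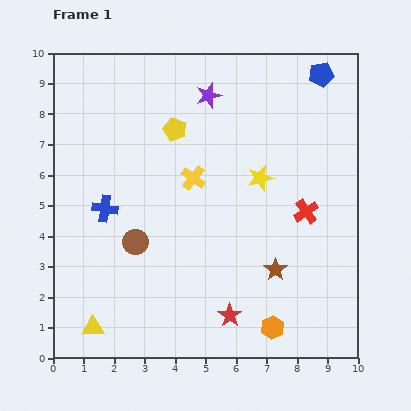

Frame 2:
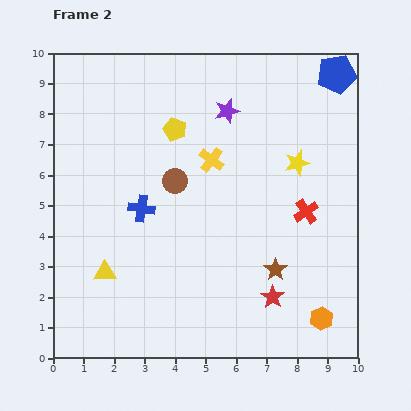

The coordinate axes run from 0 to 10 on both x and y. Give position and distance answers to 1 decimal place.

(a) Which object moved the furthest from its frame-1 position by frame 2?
the brown circle

(moved 2.4; next 1.8)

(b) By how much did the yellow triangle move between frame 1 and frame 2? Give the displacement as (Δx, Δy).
(0.4, 1.8)

The yellow triangle was at (1.3, 1.0) in frame 1 and (1.7, 2.8) in frame 2.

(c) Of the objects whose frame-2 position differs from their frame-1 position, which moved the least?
the blue pentagon

(moved 0.5)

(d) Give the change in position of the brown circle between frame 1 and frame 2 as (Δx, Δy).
(1.3, 2.0)

The brown circle was at (2.7, 3.8) in frame 1 and (4.0, 5.8) in frame 2.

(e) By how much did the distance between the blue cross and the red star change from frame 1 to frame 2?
-0.2

Distance in frame 1: 5.4. Distance in frame 2: 5.2.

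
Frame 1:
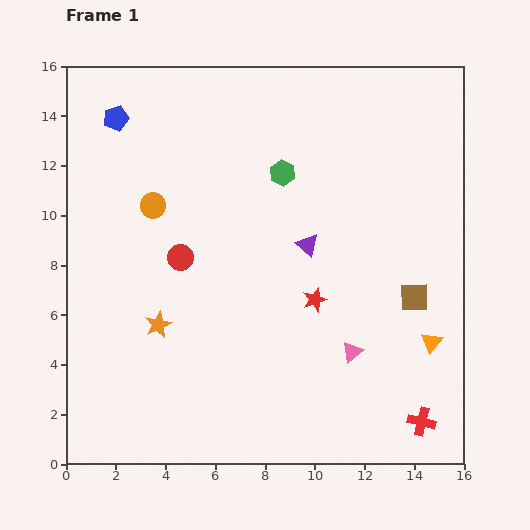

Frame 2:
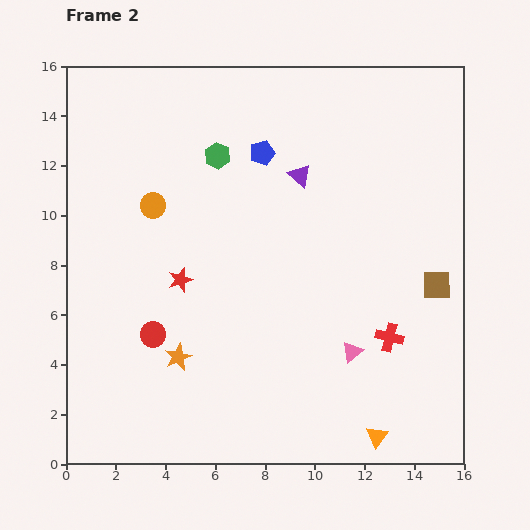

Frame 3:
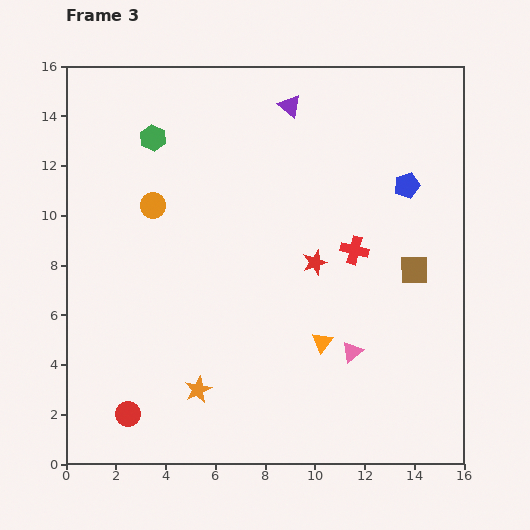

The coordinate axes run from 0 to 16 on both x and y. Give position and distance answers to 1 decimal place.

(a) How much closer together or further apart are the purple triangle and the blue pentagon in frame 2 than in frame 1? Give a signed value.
-7.5

Distance in frame 1: 9.2. Distance in frame 2: 1.7.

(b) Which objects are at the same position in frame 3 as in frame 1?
the pink triangle, the orange circle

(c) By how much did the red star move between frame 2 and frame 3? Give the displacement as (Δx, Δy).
(5.4, 0.7)

The red star was at (4.6, 7.4) in frame 2 and (10.0, 8.1) in frame 3.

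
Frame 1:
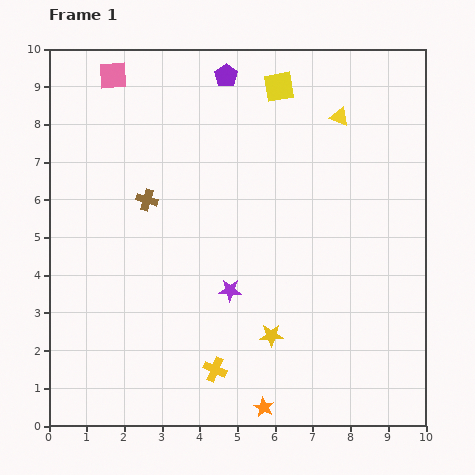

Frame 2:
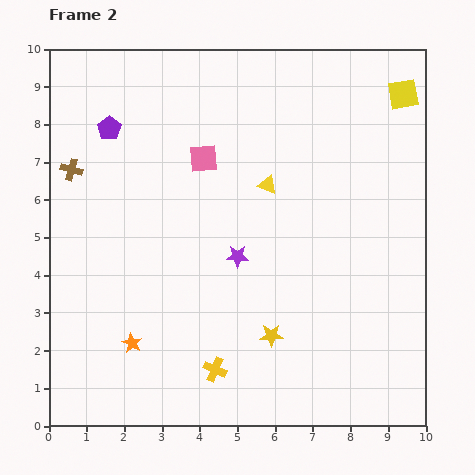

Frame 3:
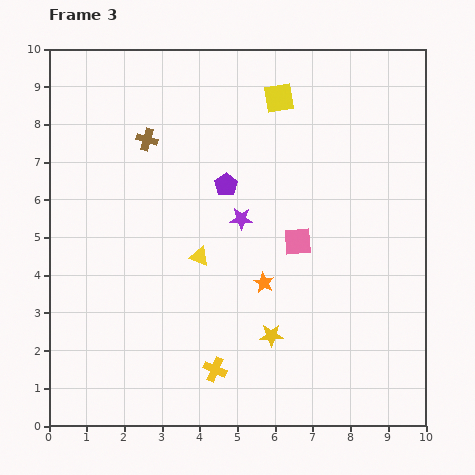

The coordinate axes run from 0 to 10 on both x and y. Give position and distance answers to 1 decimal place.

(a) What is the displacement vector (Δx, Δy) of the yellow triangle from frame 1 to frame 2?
(-1.9, -1.8)

The yellow triangle was at (7.7, 8.2) in frame 1 and (5.8, 6.4) in frame 2.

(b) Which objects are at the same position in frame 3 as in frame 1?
the yellow star, the yellow cross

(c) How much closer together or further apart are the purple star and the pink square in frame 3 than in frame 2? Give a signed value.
-1.2

Distance in frame 2: 2.8. Distance in frame 3: 1.6.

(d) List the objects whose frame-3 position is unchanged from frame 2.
the yellow star, the yellow cross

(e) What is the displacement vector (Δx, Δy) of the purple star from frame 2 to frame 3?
(0.1, 1.0)

The purple star was at (5.0, 4.5) in frame 2 and (5.1, 5.5) in frame 3.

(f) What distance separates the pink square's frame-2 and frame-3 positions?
3.3

The pink square moved from (4.1, 7.1) to (6.6, 4.9), a distance of √(2.5² + 2.2²) ≈ 3.3.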